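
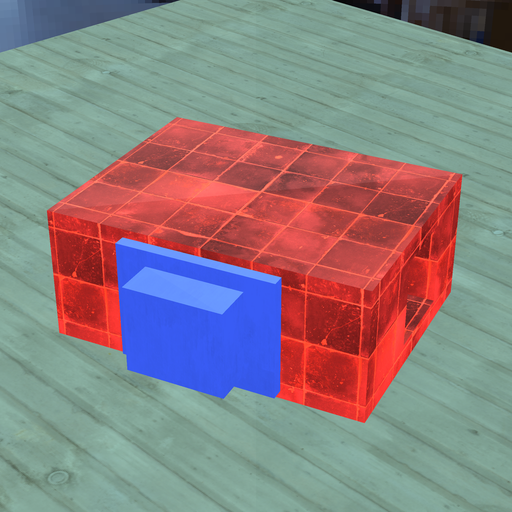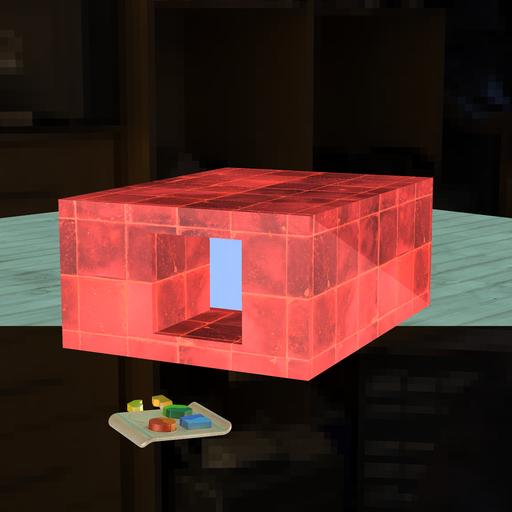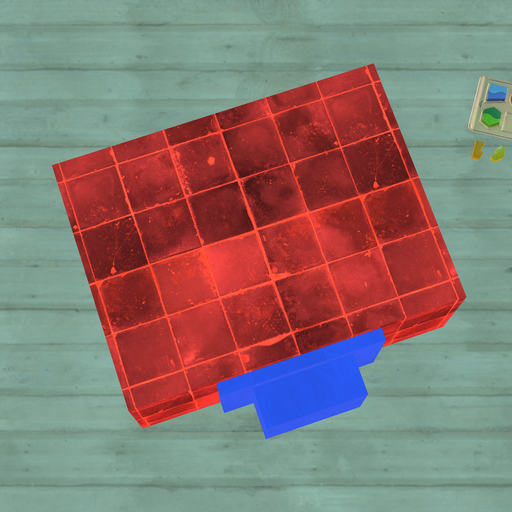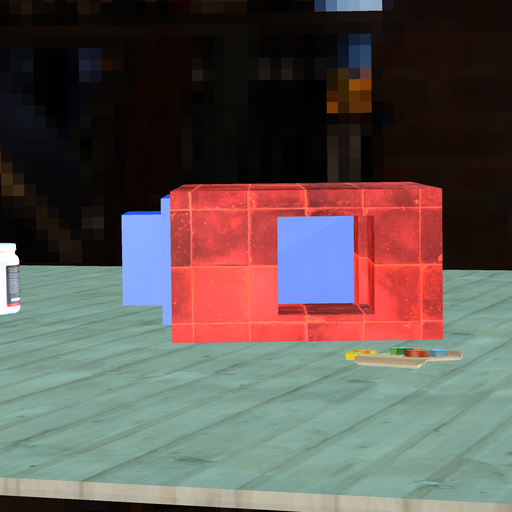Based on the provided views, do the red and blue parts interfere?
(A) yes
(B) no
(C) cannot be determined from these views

(B) no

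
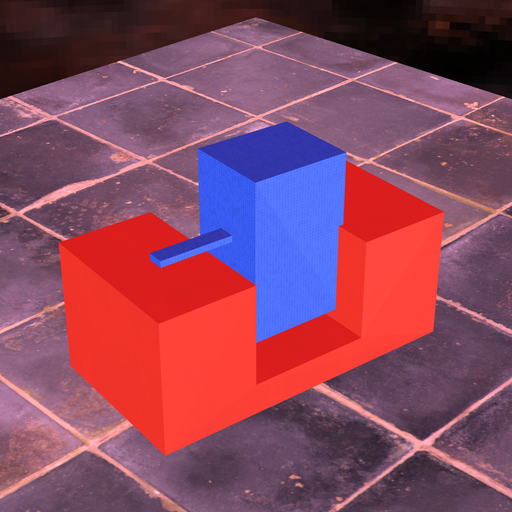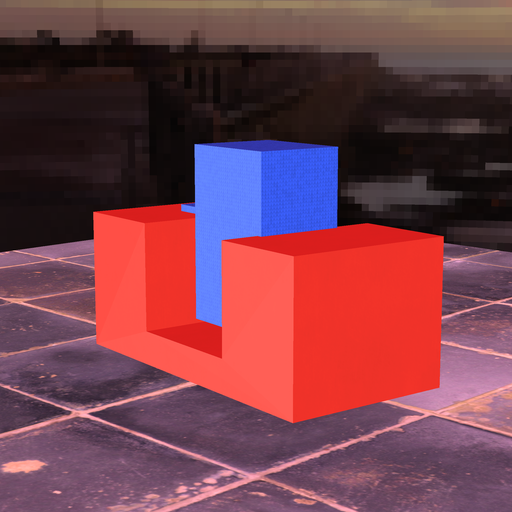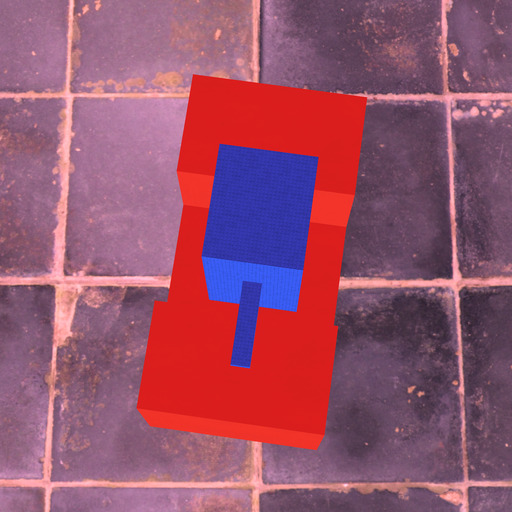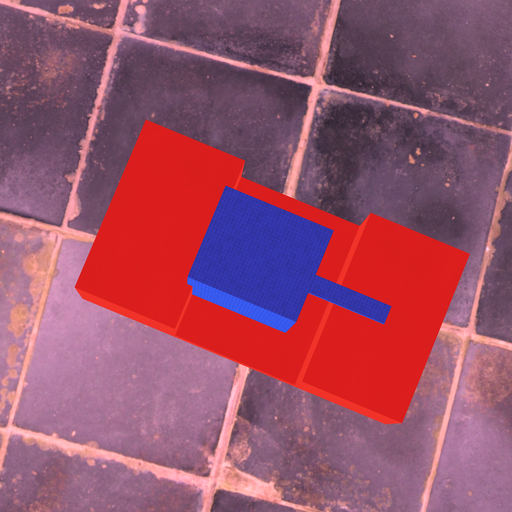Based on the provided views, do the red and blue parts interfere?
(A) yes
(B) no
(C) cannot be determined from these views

(A) yes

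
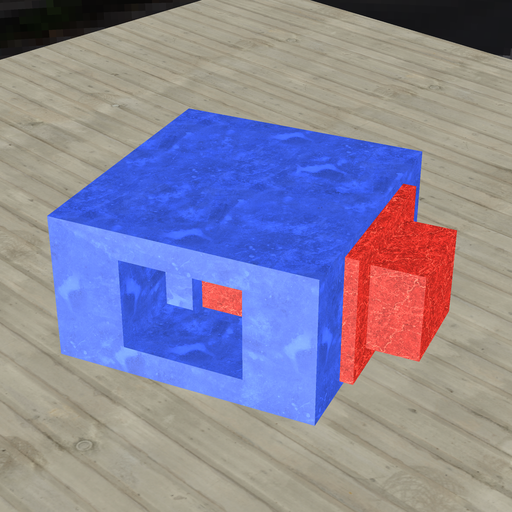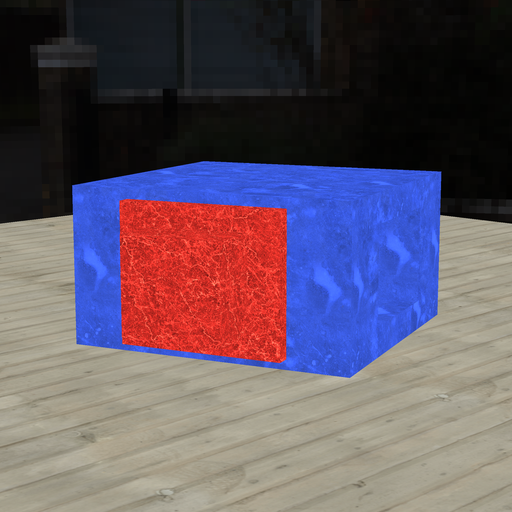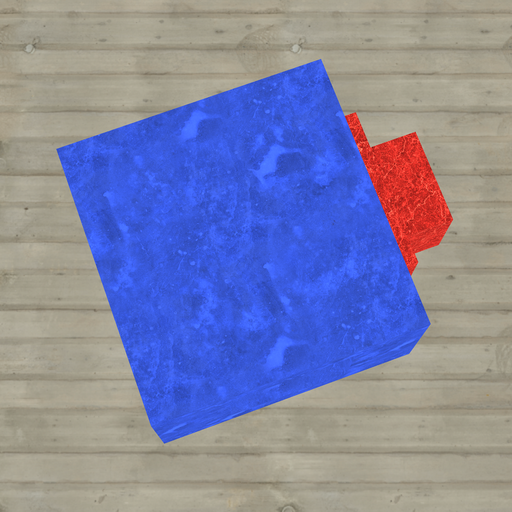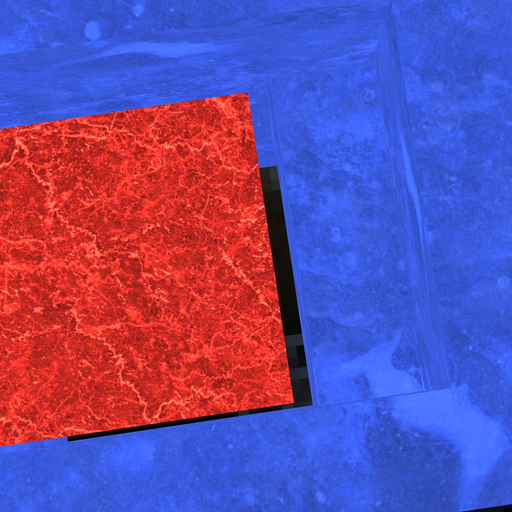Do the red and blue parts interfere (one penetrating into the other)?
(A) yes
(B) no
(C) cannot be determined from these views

(B) no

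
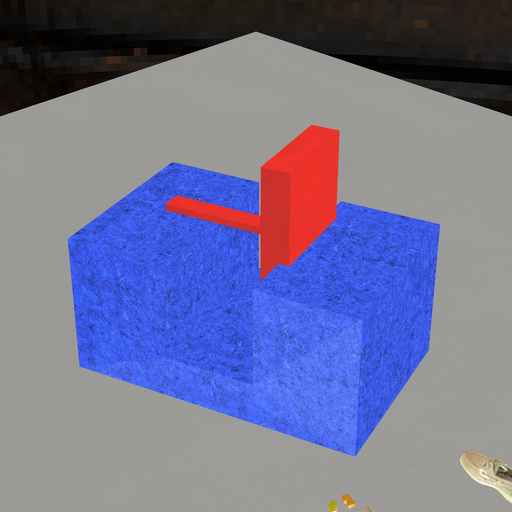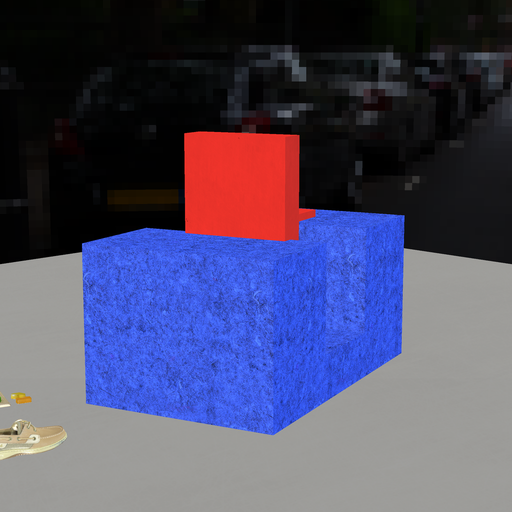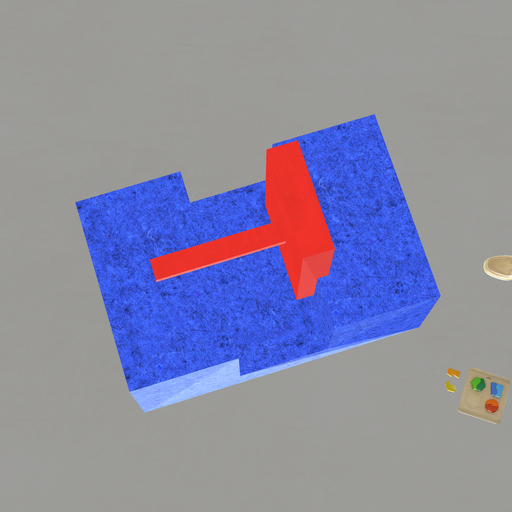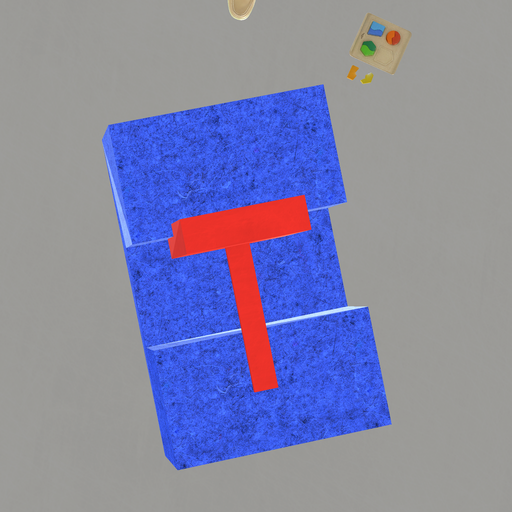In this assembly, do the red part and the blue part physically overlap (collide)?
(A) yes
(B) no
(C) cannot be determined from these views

(A) yes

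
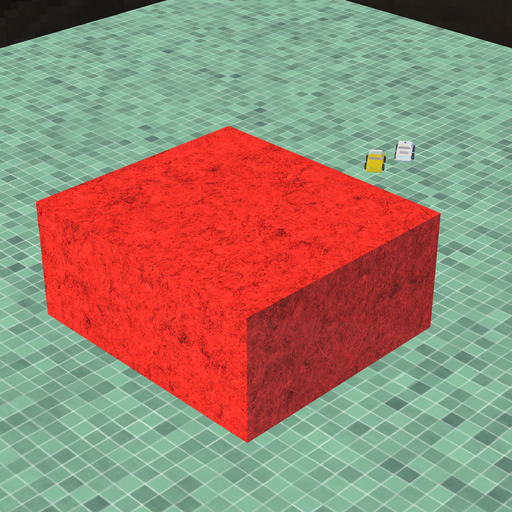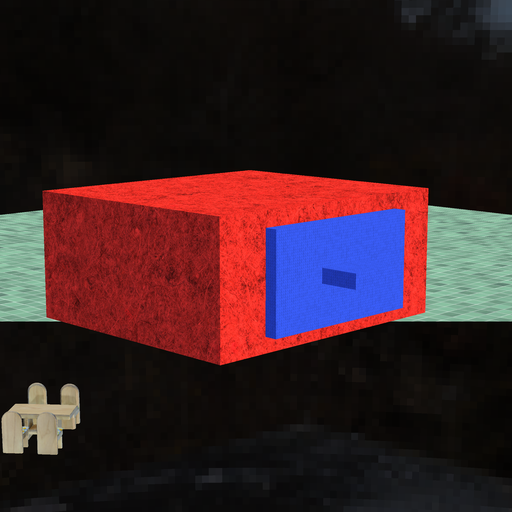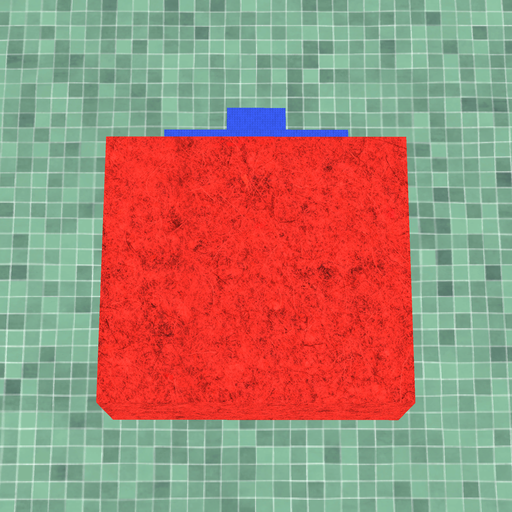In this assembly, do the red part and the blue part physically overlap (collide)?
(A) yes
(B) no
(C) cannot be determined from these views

(C) cannot be determined from these views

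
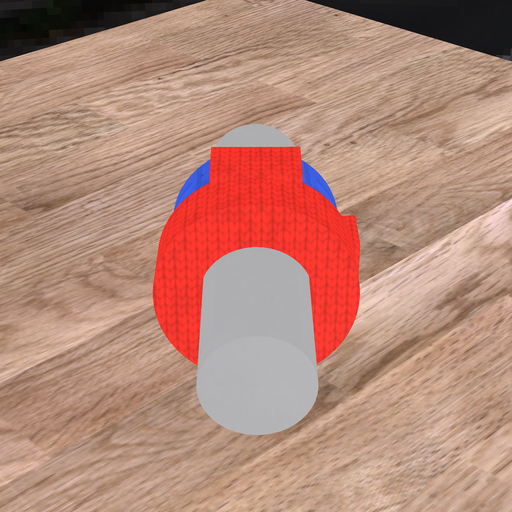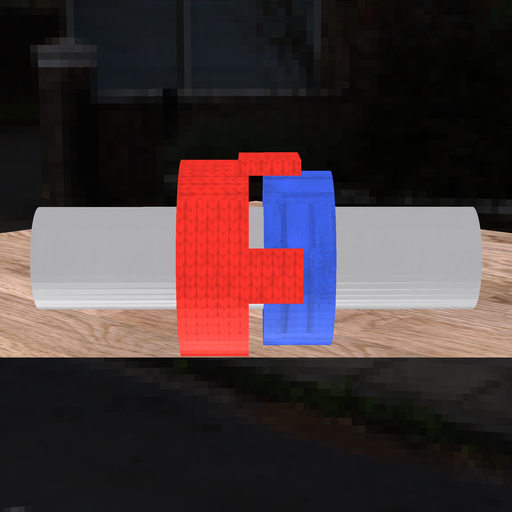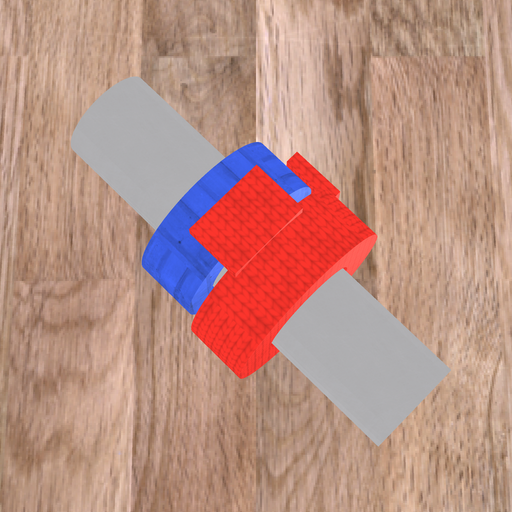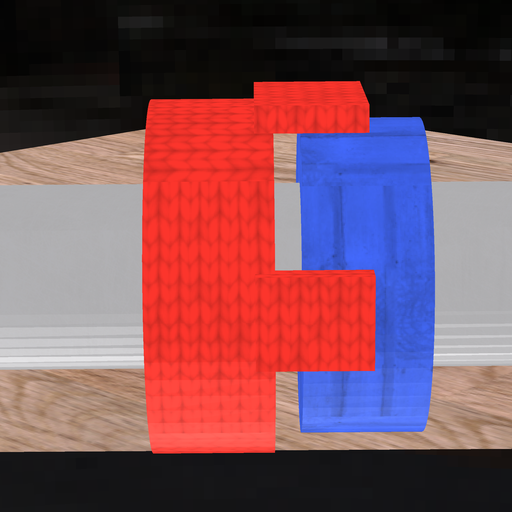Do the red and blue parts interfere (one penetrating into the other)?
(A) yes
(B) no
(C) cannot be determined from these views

(B) no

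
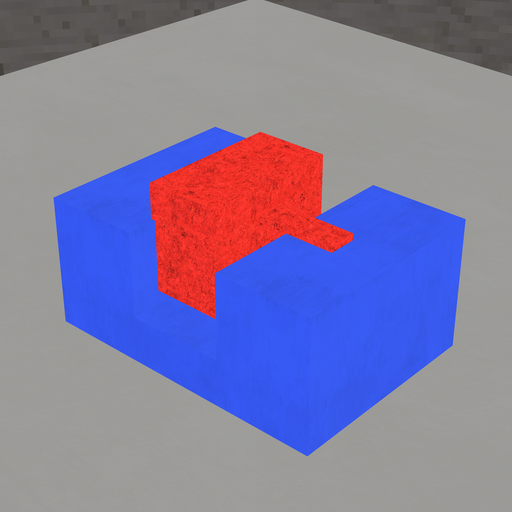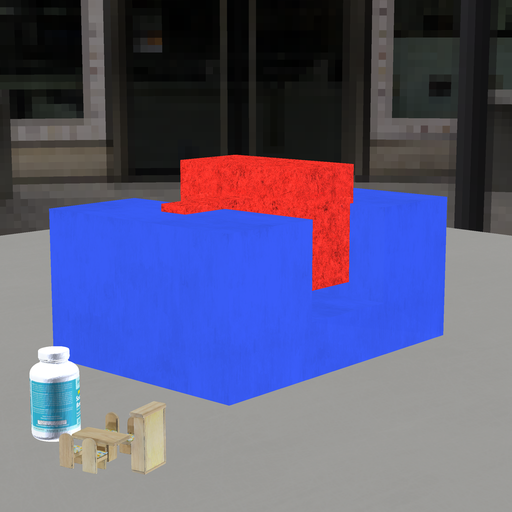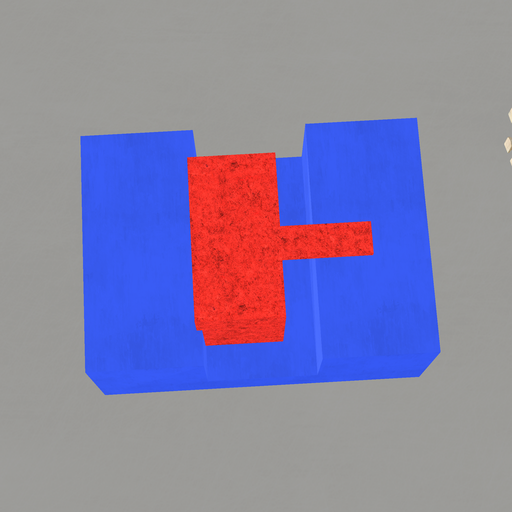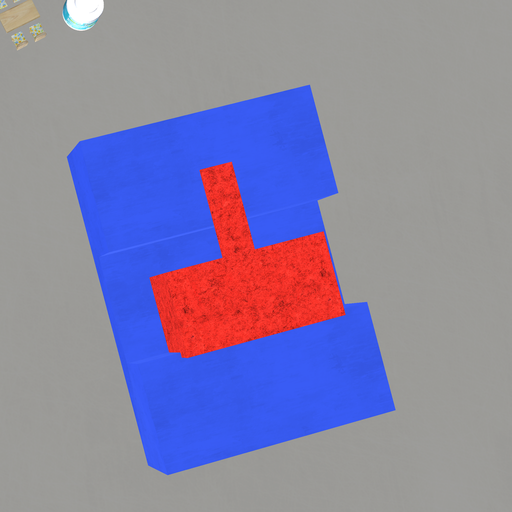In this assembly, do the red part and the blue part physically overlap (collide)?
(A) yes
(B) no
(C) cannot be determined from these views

(A) yes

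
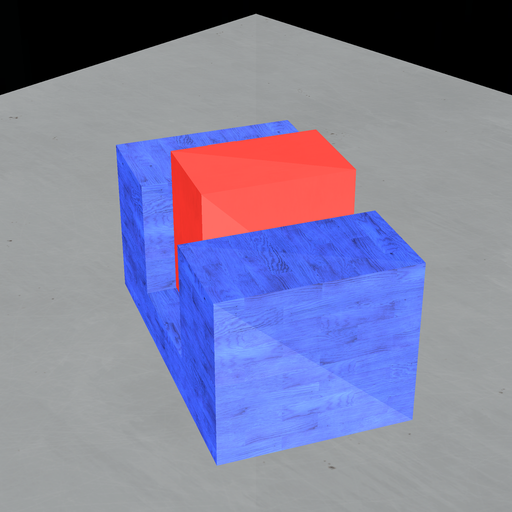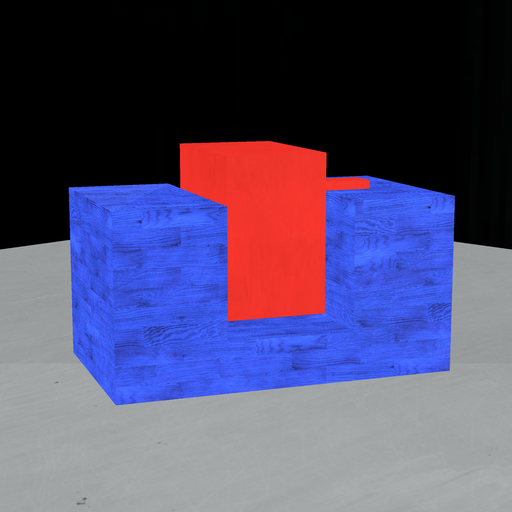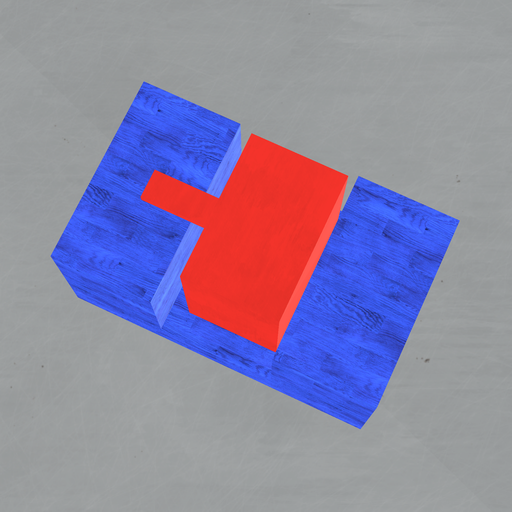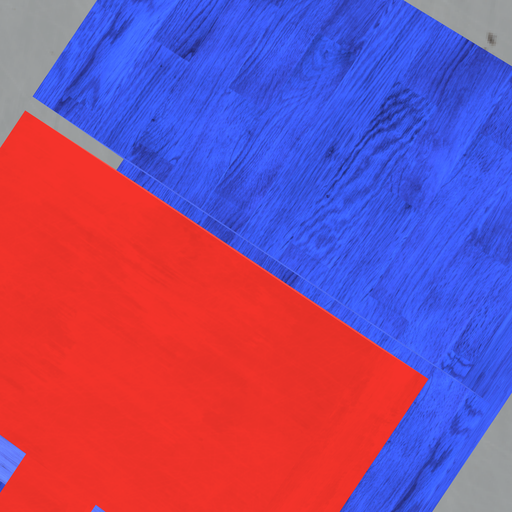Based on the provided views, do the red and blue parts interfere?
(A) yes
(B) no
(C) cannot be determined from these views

(B) no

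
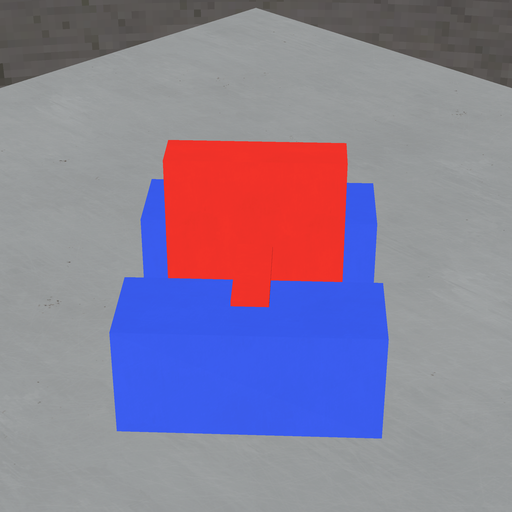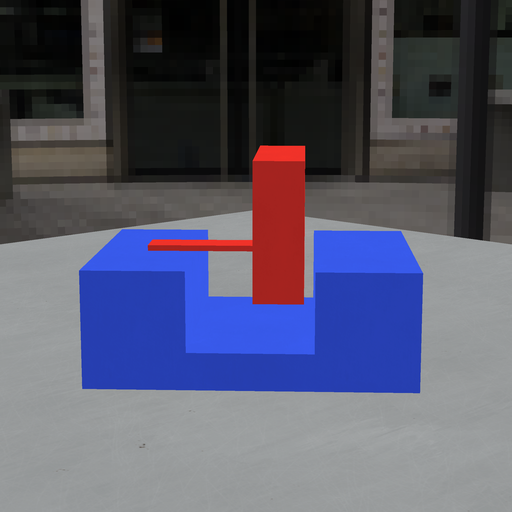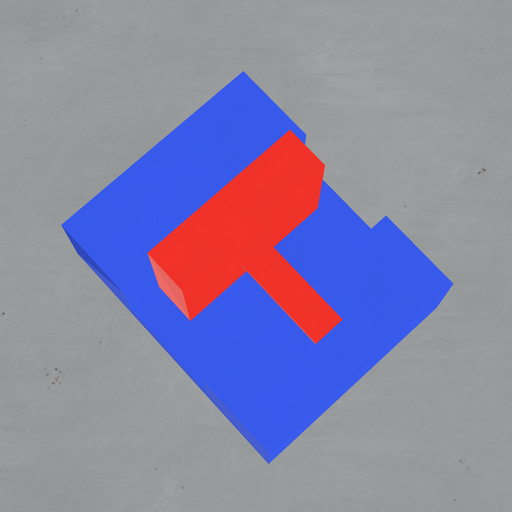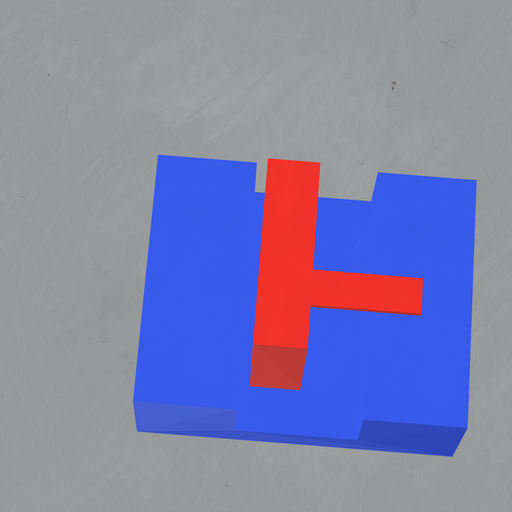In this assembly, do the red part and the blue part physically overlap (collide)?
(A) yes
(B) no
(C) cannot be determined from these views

(B) no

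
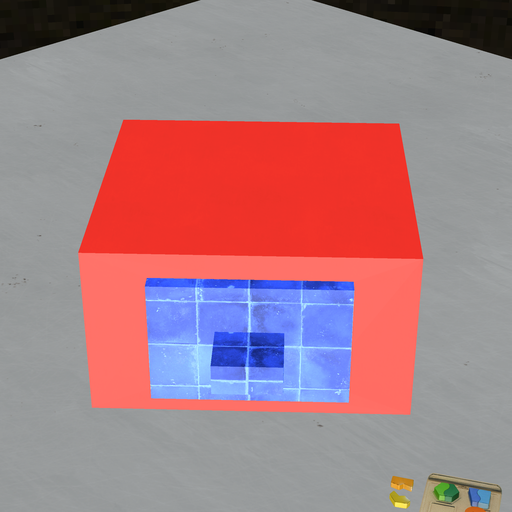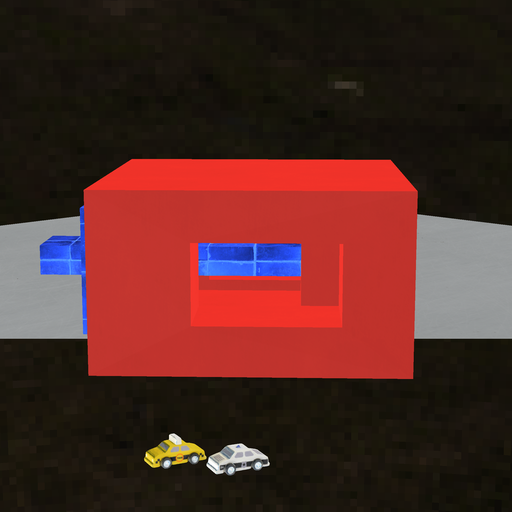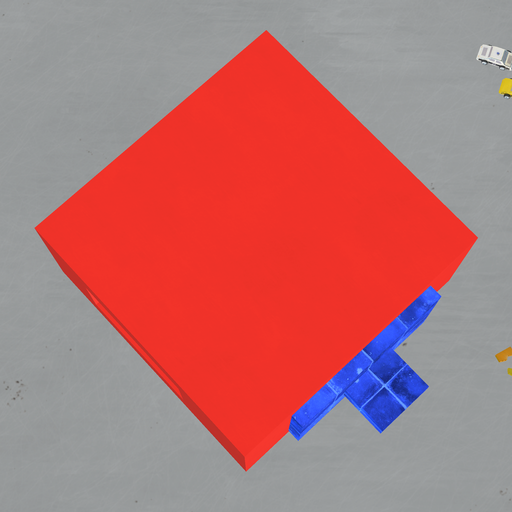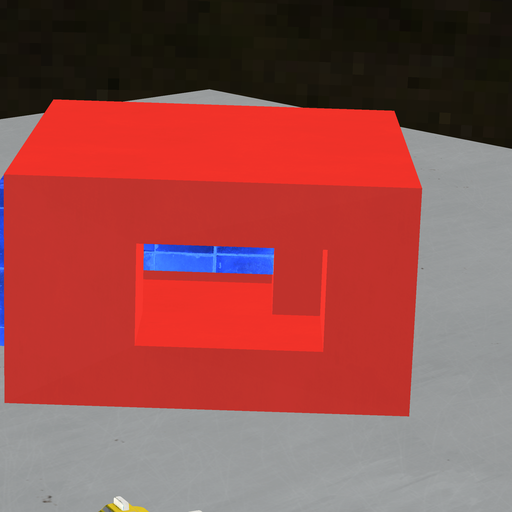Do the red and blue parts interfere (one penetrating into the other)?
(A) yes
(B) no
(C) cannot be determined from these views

(A) yes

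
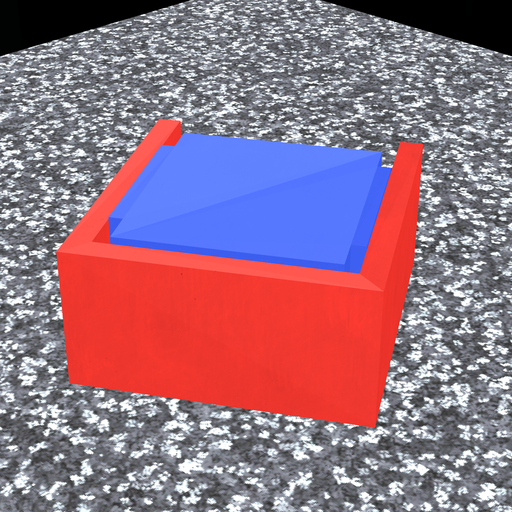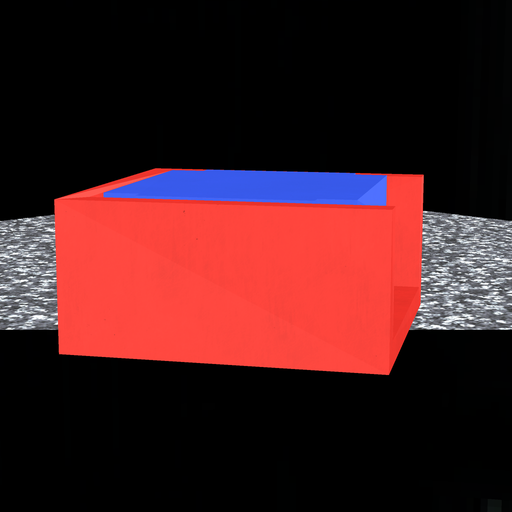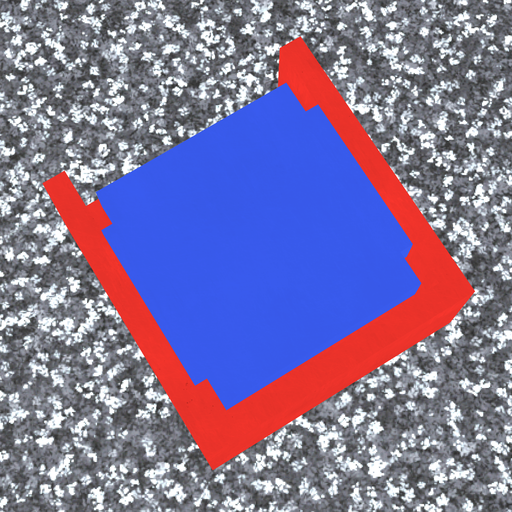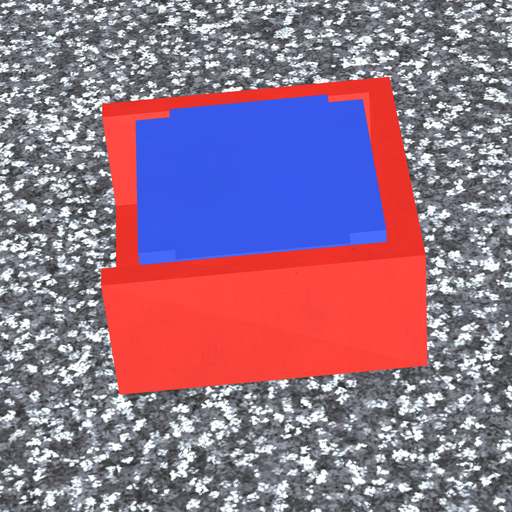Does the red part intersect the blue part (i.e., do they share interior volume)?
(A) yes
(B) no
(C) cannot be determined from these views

(B) no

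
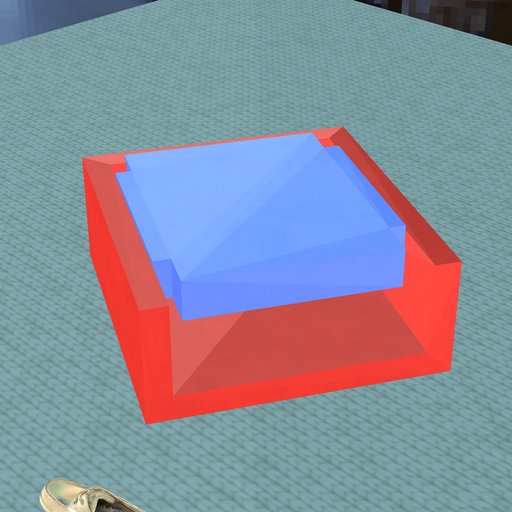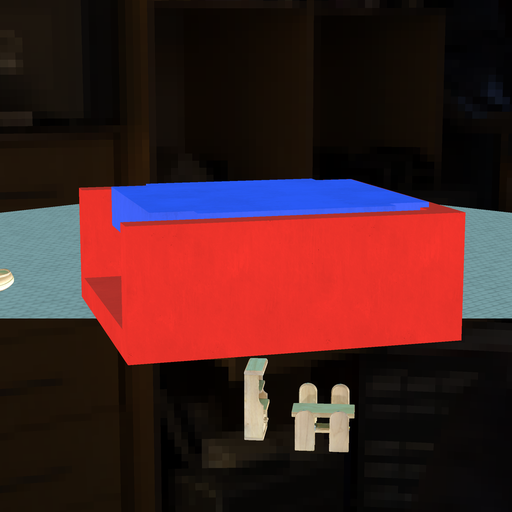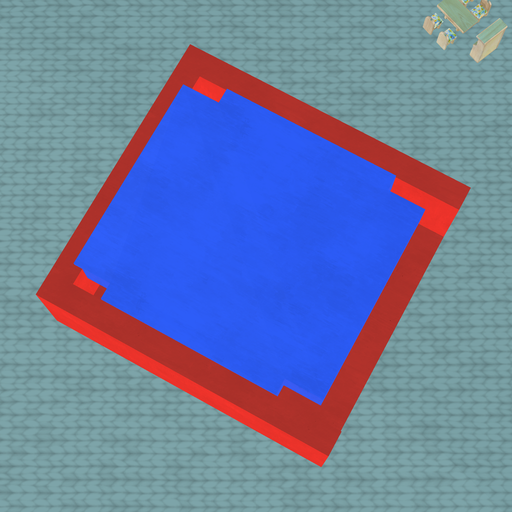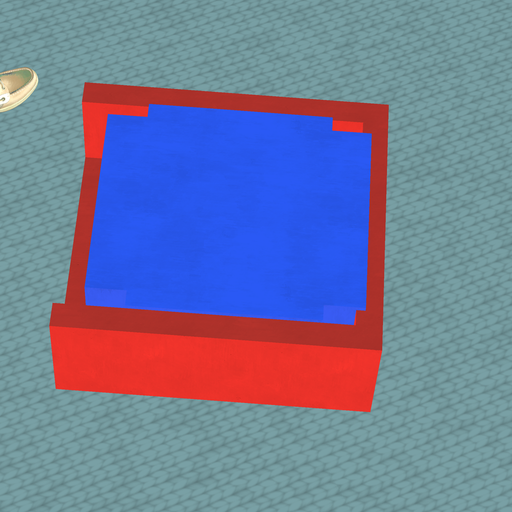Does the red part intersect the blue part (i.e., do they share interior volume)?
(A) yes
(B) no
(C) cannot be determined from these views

(A) yes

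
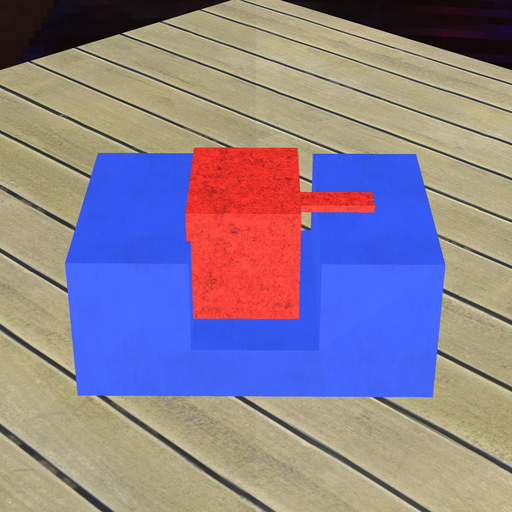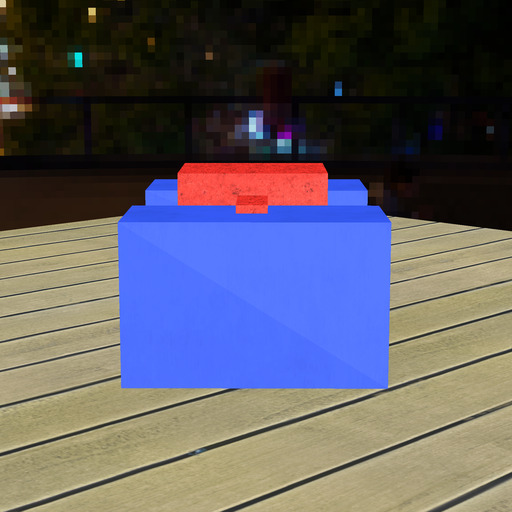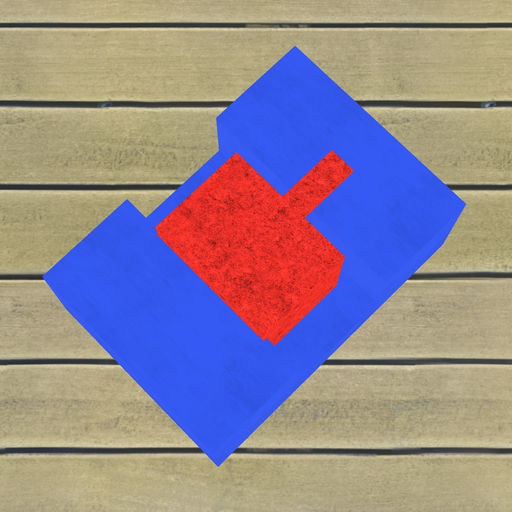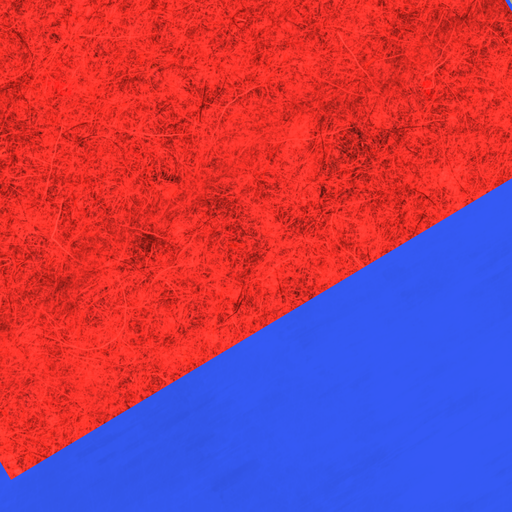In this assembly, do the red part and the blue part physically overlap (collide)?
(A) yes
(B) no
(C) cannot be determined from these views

(A) yes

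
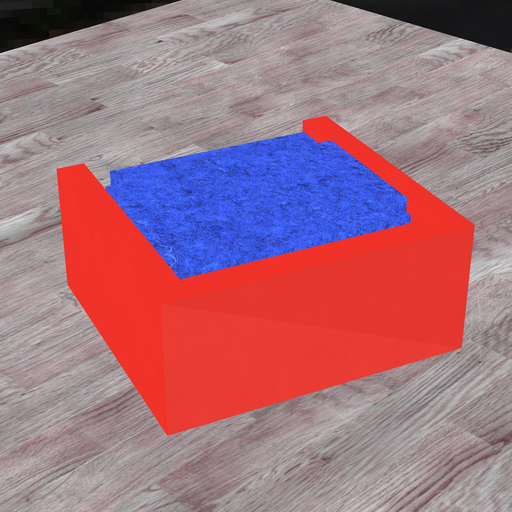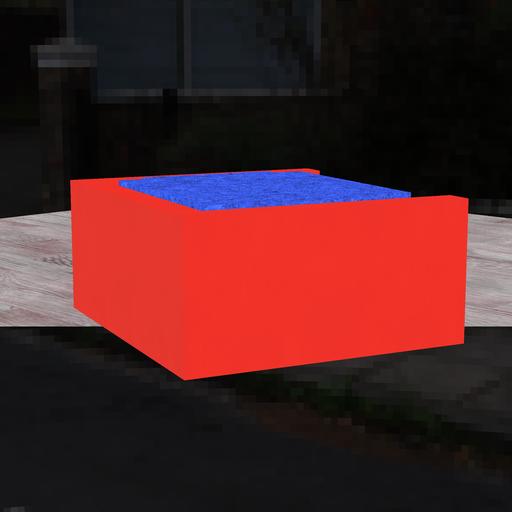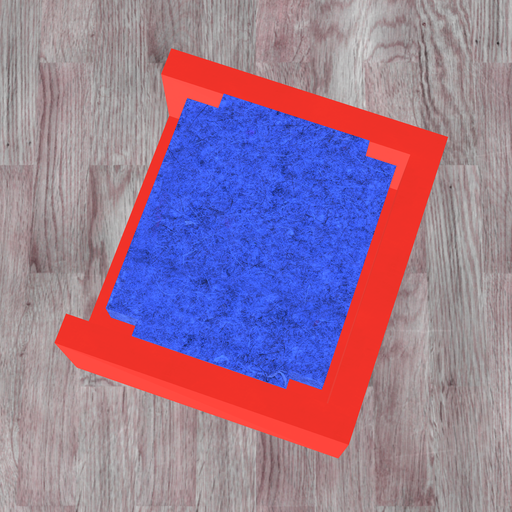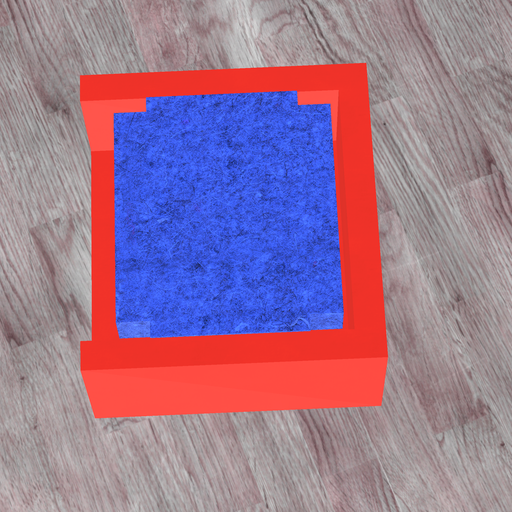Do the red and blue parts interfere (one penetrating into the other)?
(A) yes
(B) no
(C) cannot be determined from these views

(B) no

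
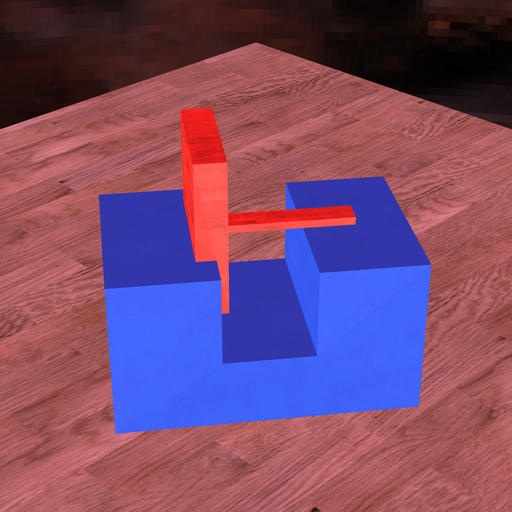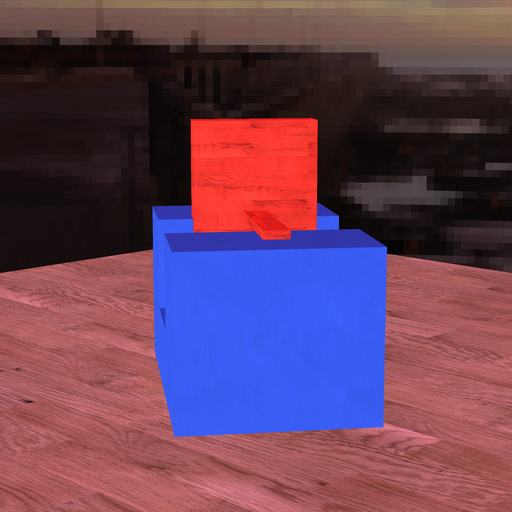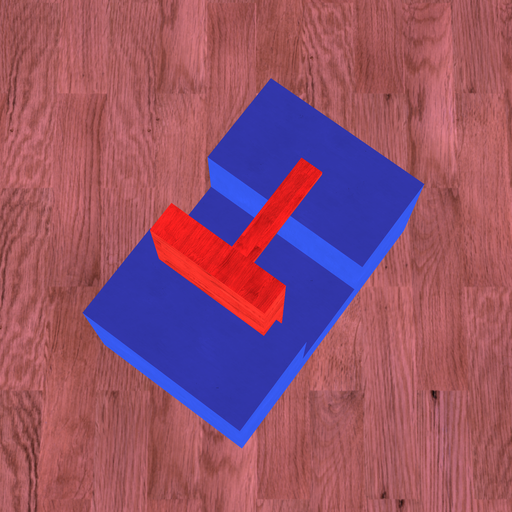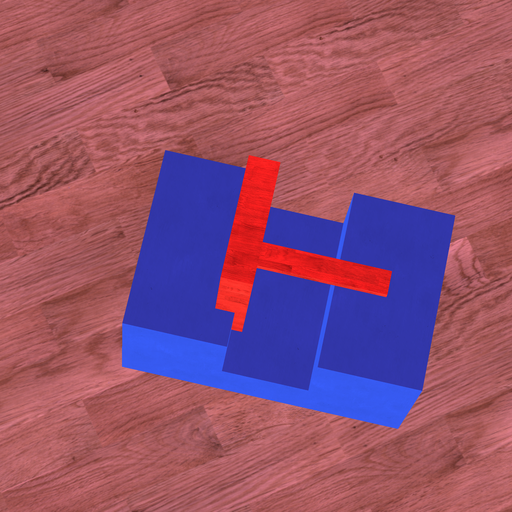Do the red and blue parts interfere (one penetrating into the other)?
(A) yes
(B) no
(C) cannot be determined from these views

(A) yes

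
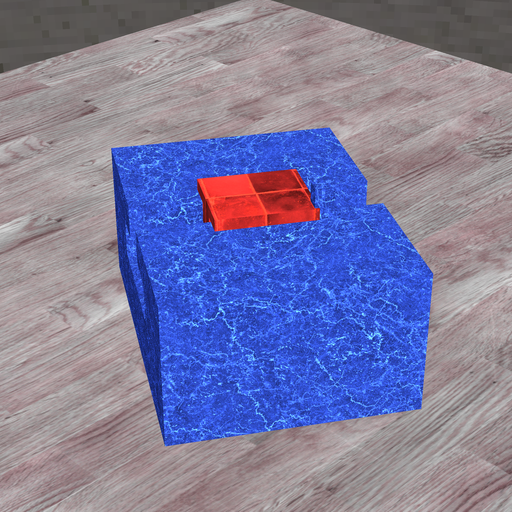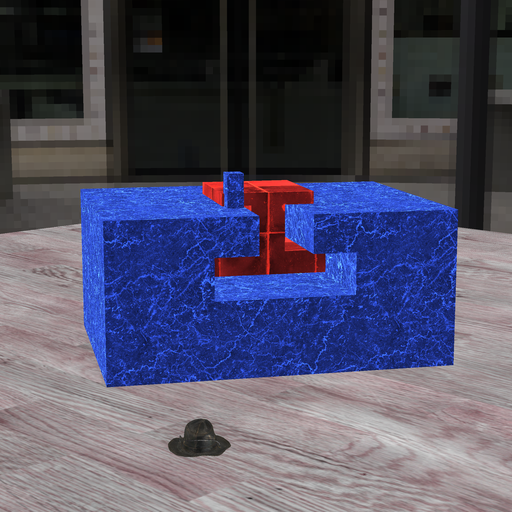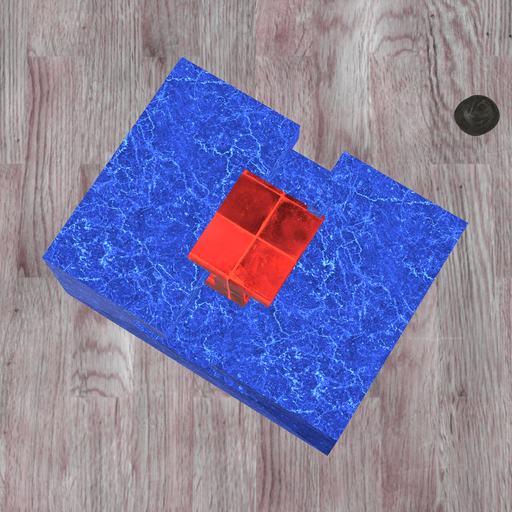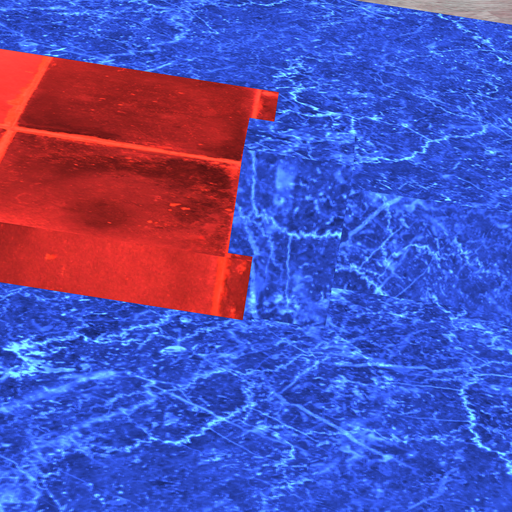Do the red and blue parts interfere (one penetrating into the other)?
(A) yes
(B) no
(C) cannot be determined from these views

(A) yes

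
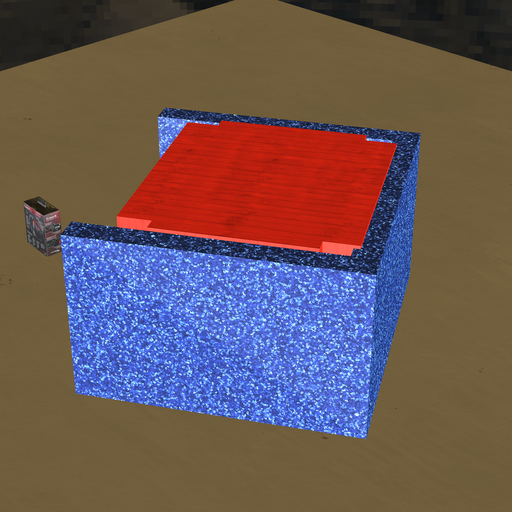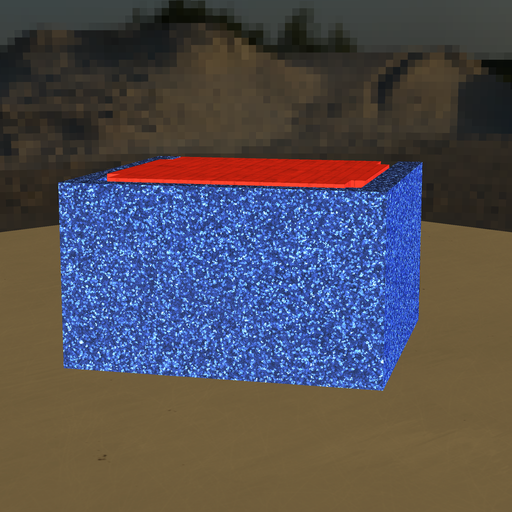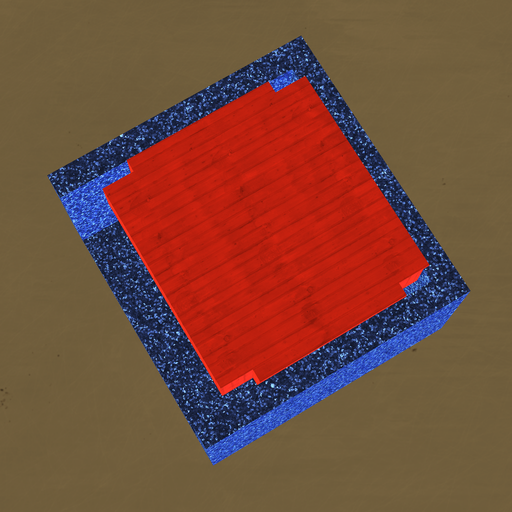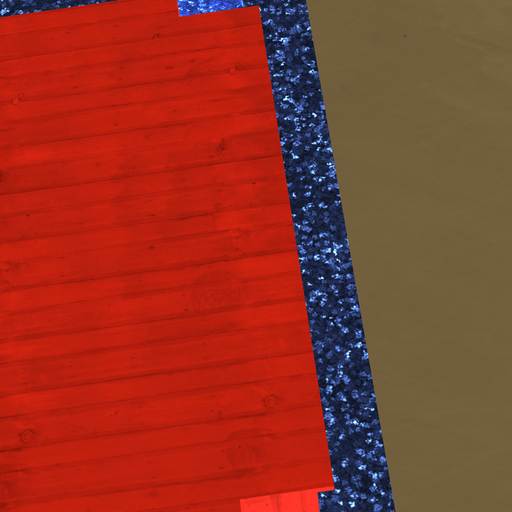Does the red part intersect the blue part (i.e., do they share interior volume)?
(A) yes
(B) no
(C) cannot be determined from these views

(A) yes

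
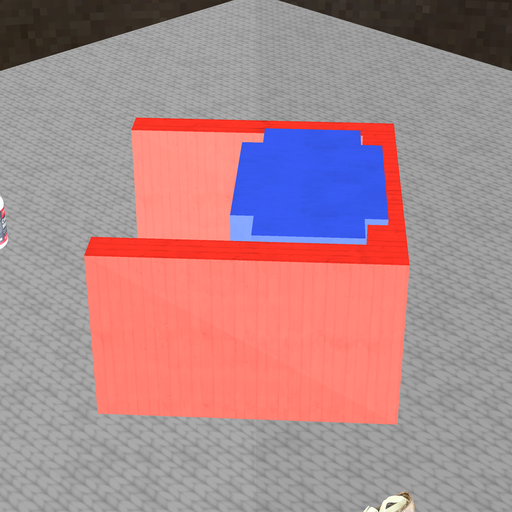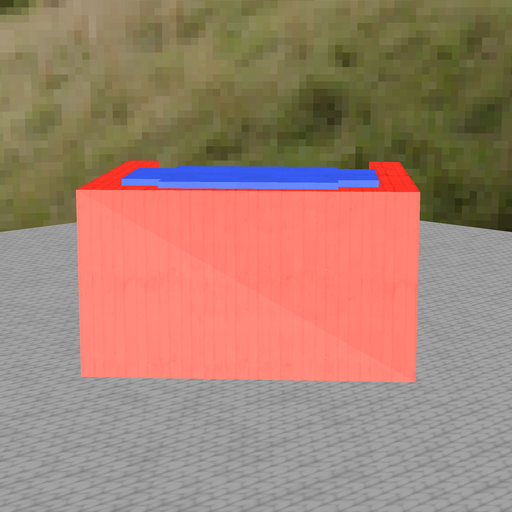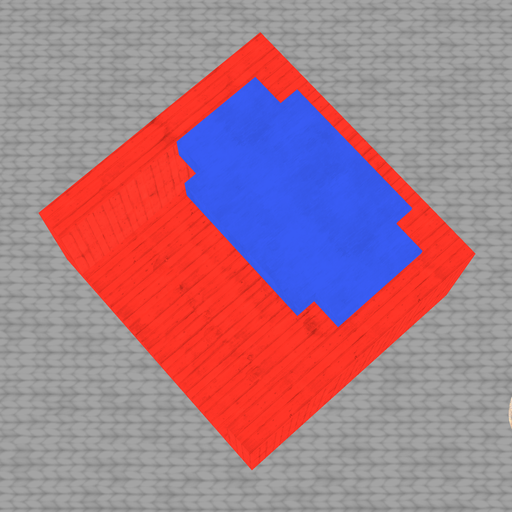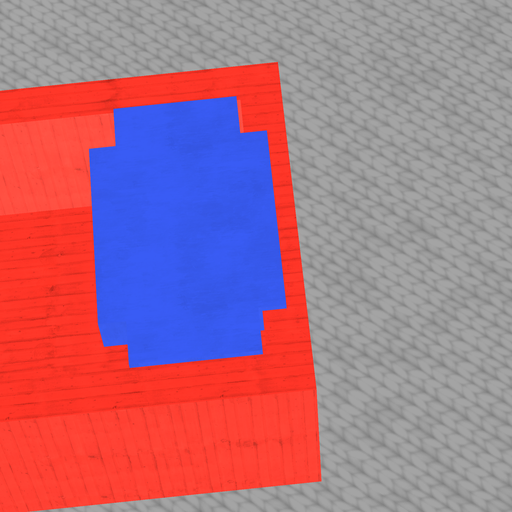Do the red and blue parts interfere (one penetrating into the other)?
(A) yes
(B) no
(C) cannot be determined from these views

(A) yes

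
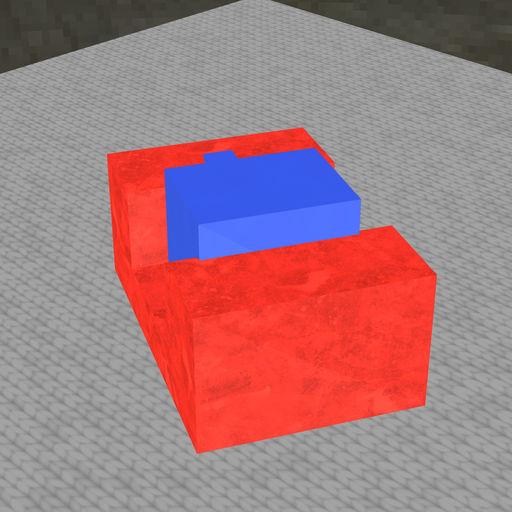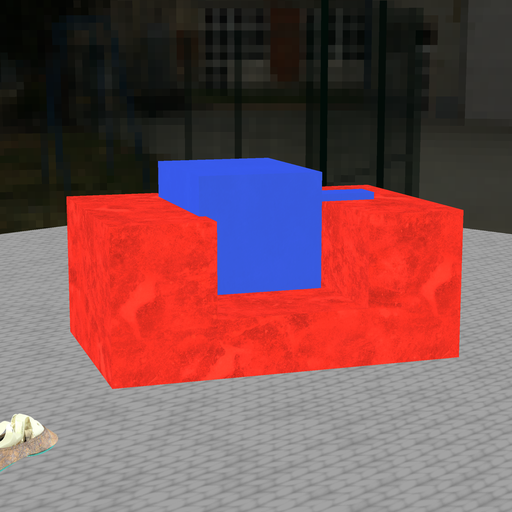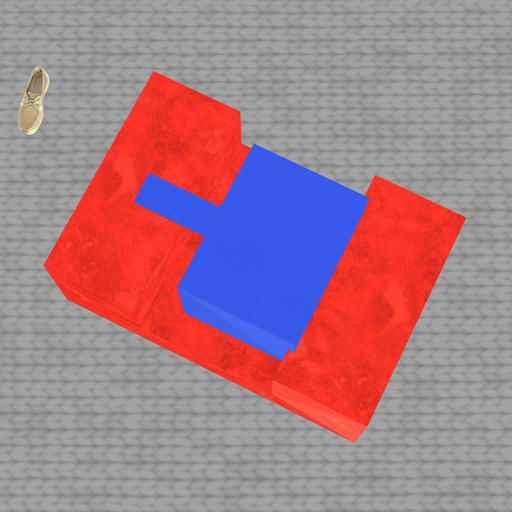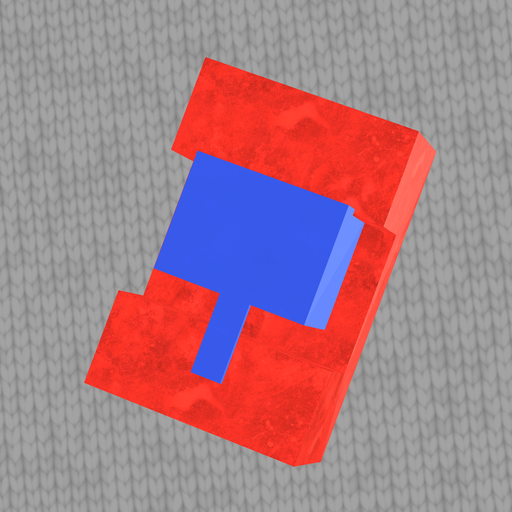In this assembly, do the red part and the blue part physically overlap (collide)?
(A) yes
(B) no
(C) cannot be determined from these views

(A) yes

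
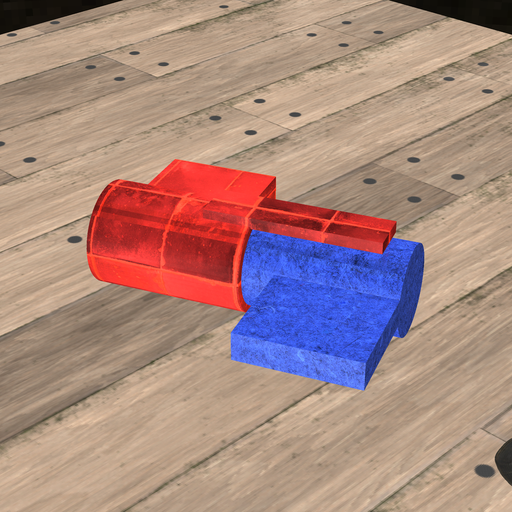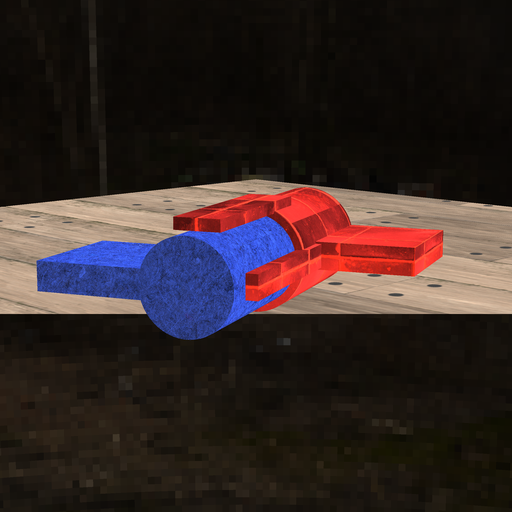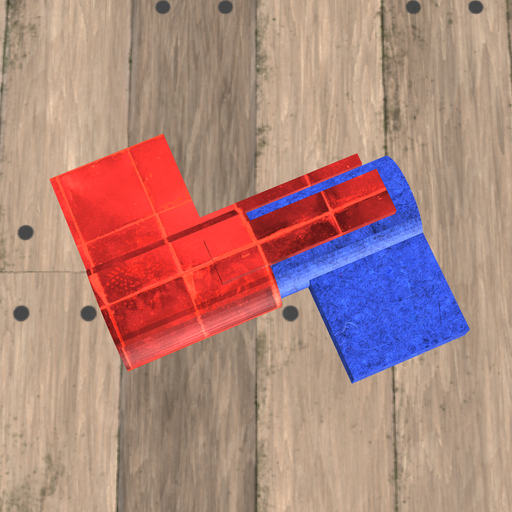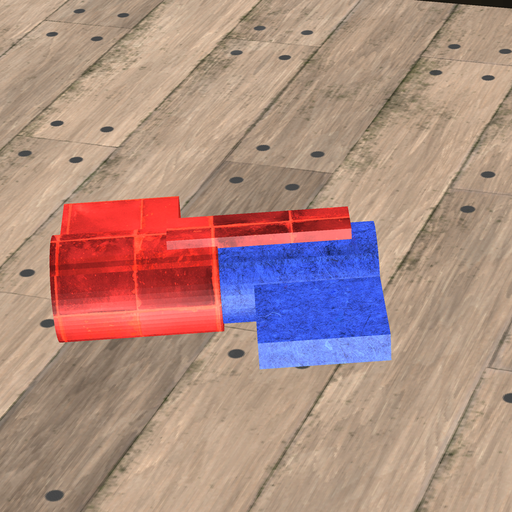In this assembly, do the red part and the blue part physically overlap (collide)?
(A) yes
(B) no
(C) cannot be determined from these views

(A) yes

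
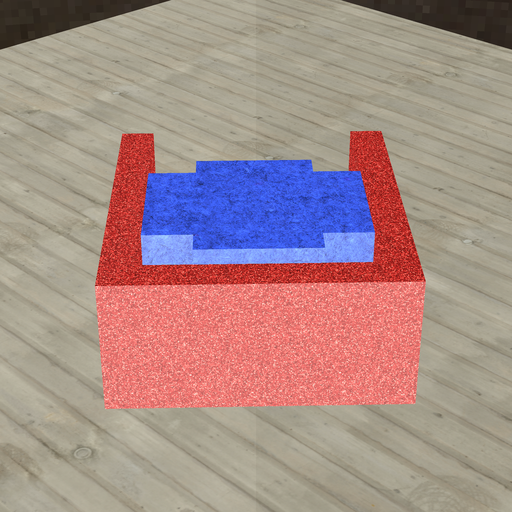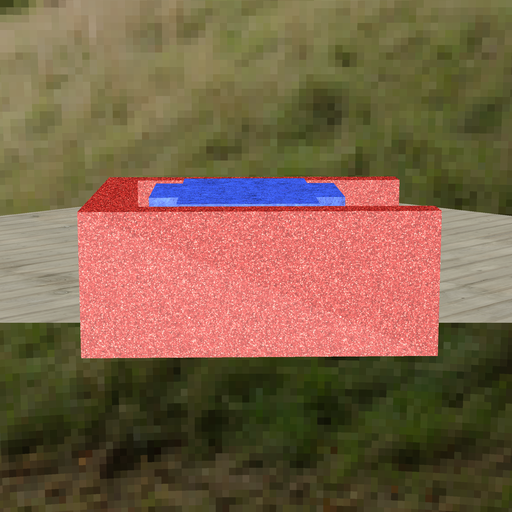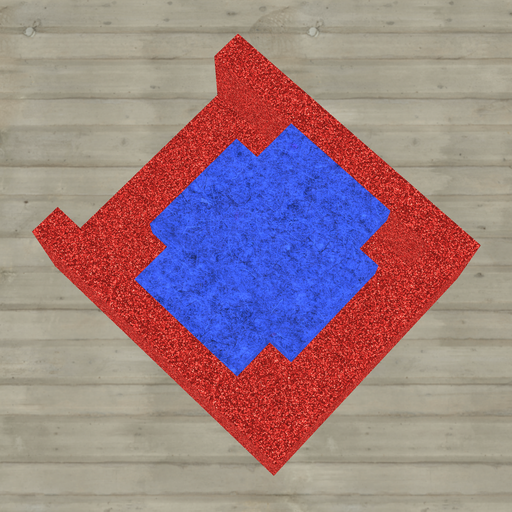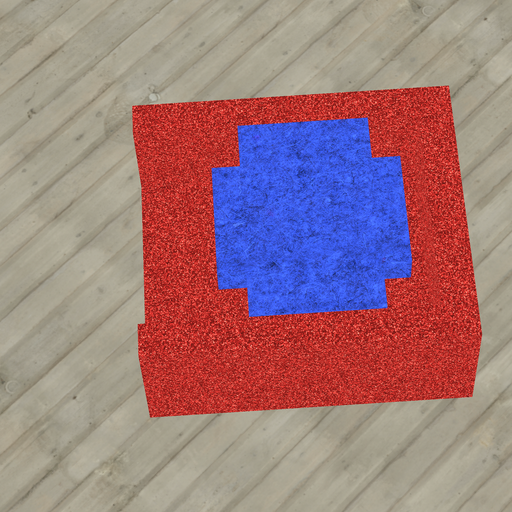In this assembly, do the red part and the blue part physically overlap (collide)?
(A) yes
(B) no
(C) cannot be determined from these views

(B) no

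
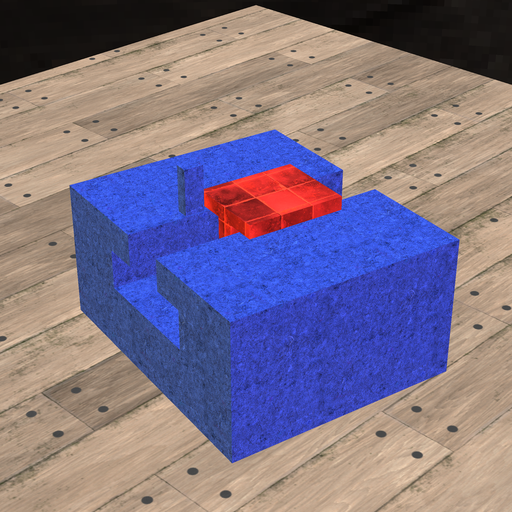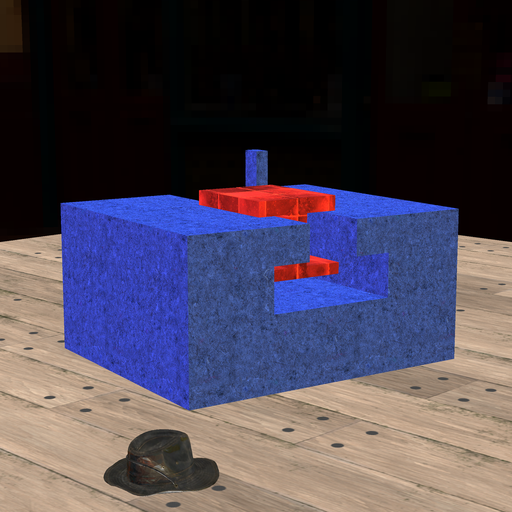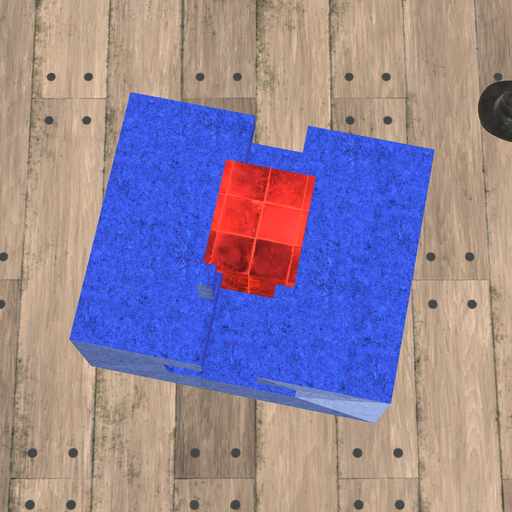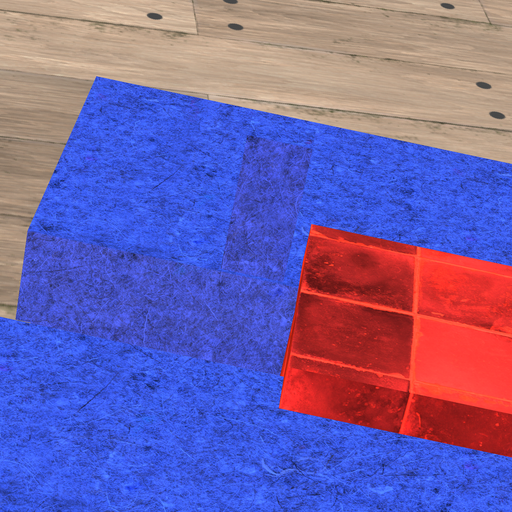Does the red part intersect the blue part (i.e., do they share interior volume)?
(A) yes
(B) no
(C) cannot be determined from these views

(B) no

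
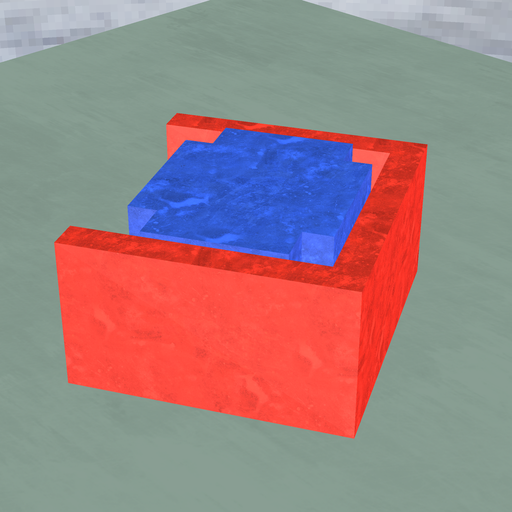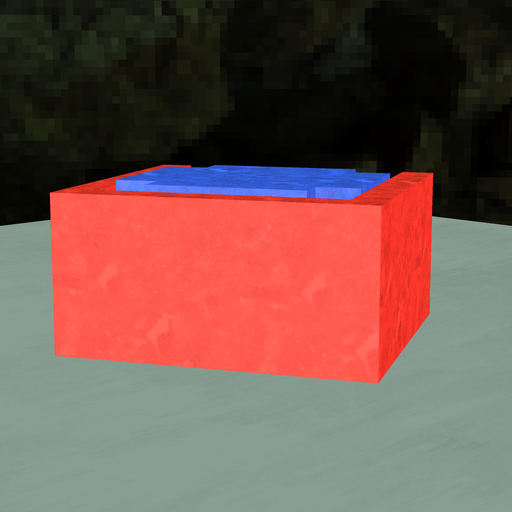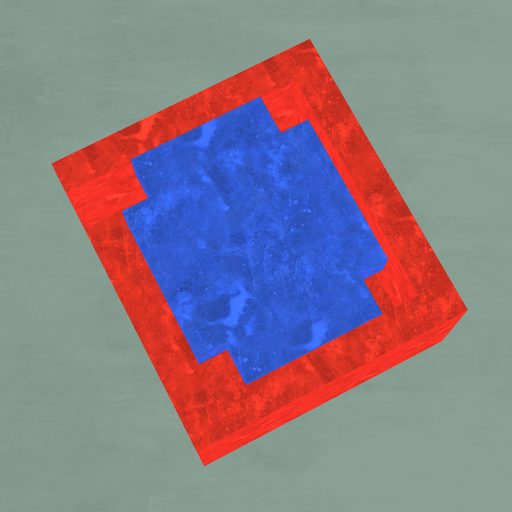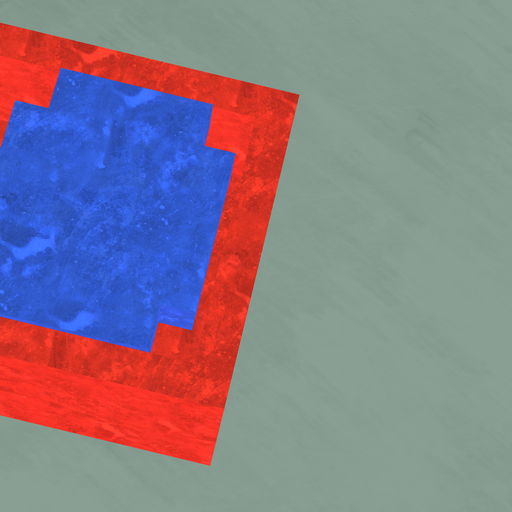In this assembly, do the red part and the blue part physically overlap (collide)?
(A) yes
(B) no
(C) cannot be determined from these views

(B) no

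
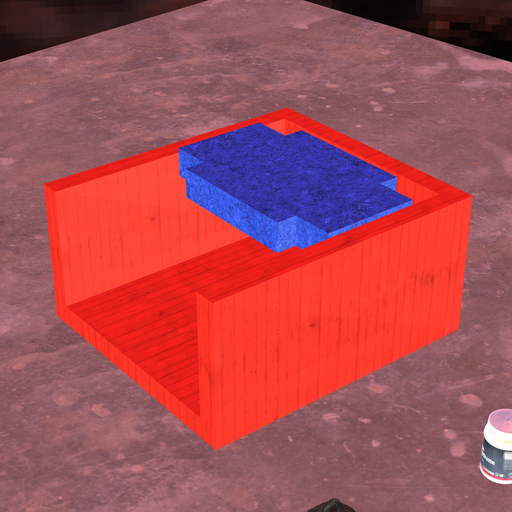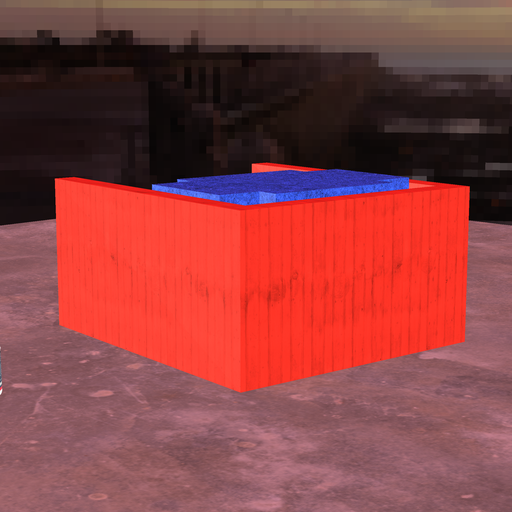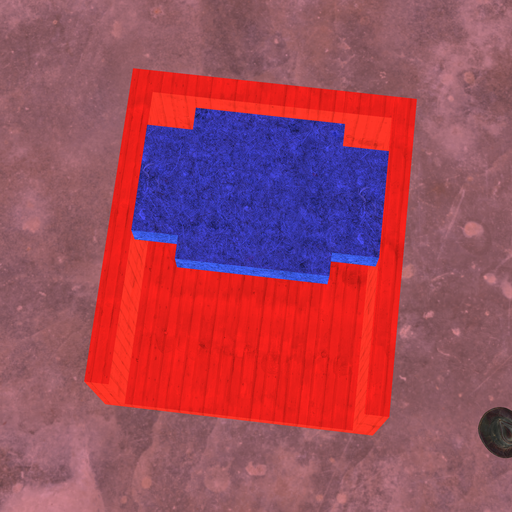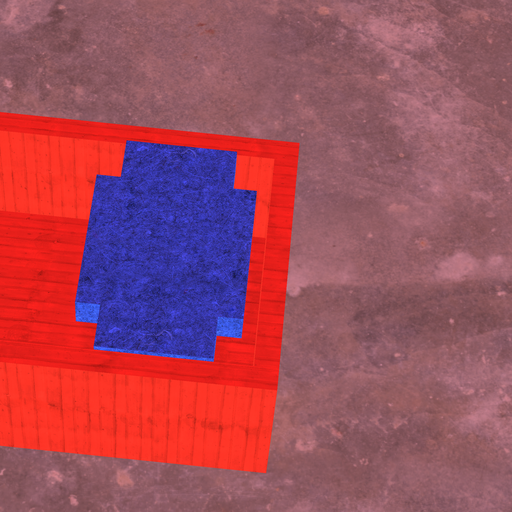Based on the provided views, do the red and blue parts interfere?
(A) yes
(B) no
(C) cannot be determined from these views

(B) no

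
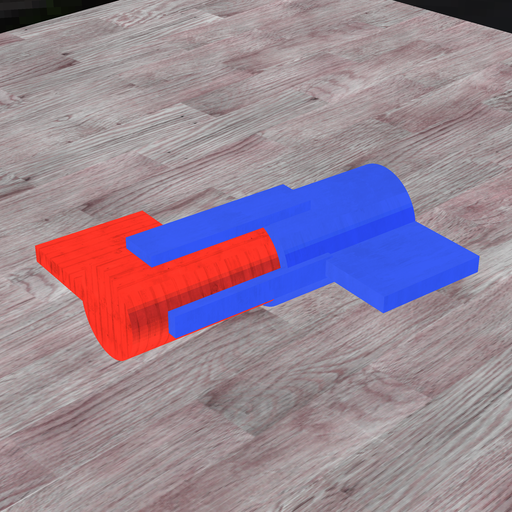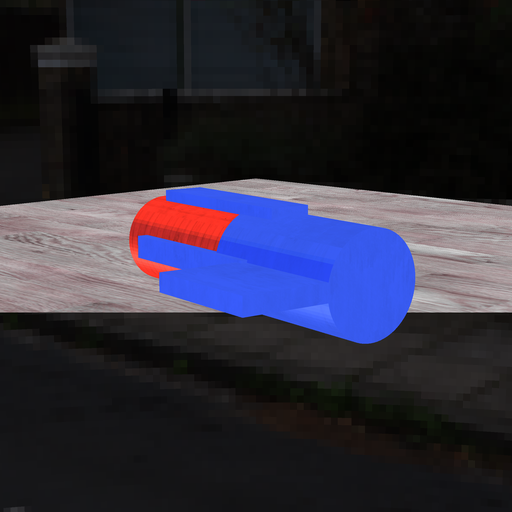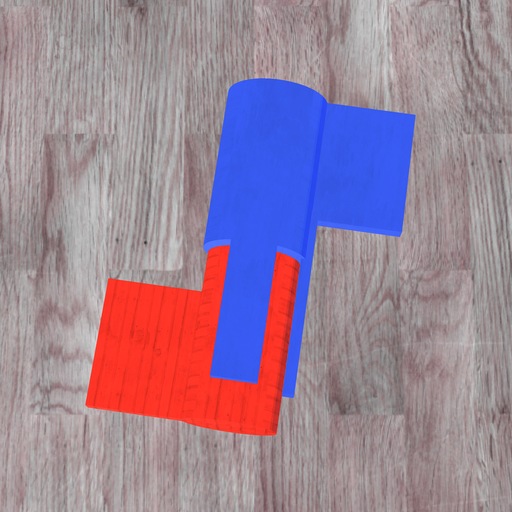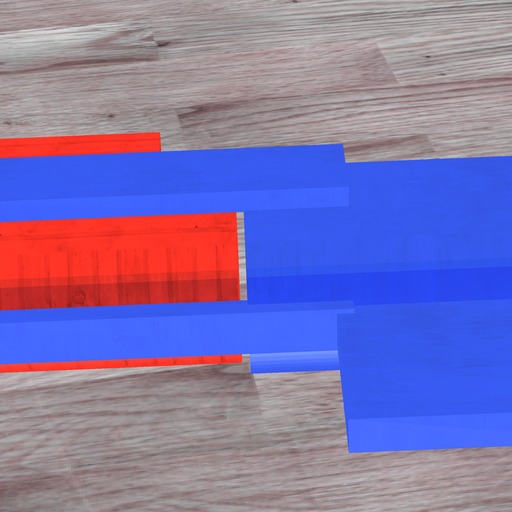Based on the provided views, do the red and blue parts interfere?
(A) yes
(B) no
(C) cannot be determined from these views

(B) no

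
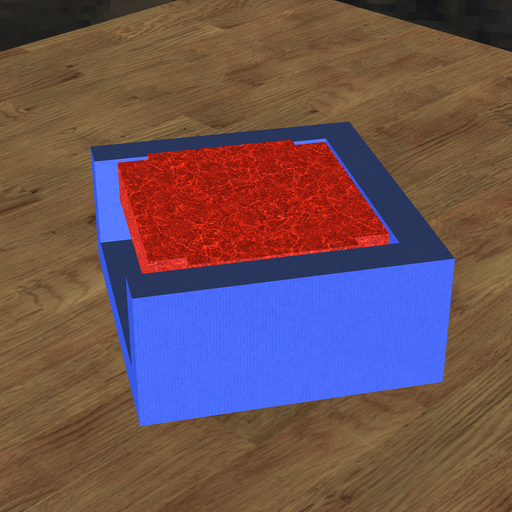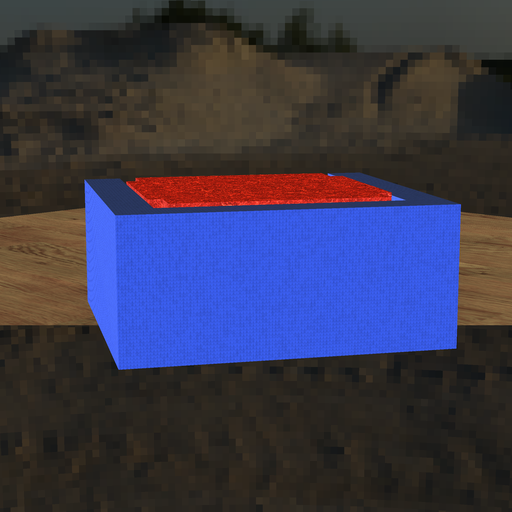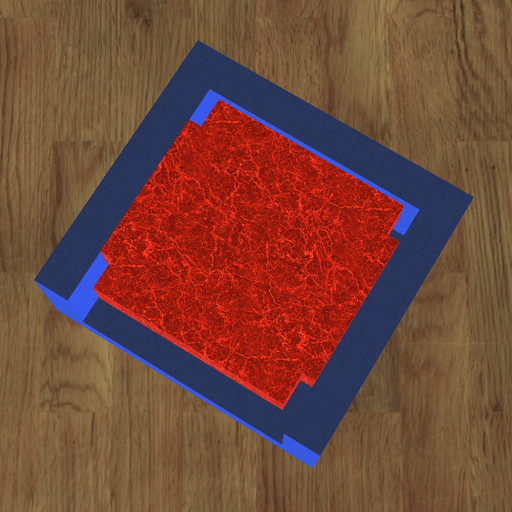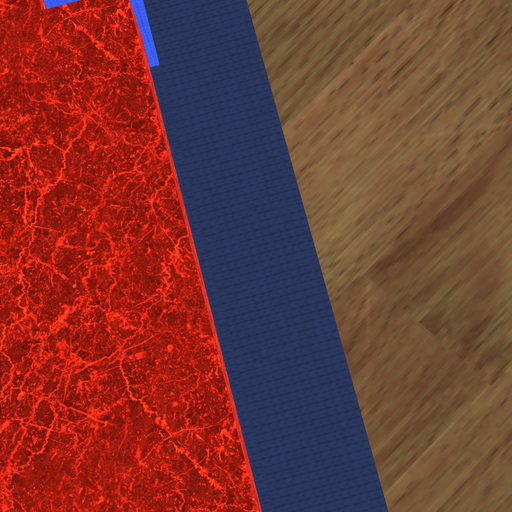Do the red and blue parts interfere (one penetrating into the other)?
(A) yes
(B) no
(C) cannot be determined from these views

(B) no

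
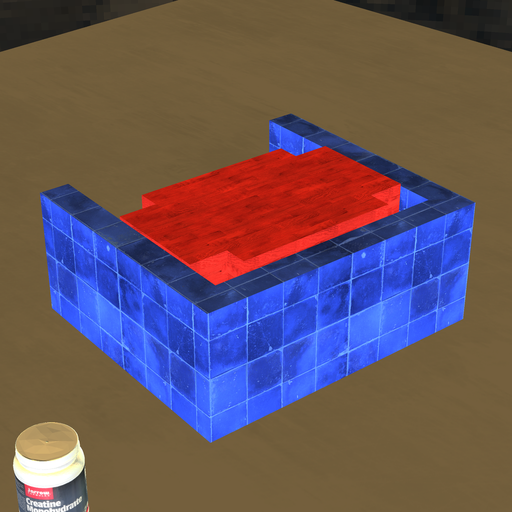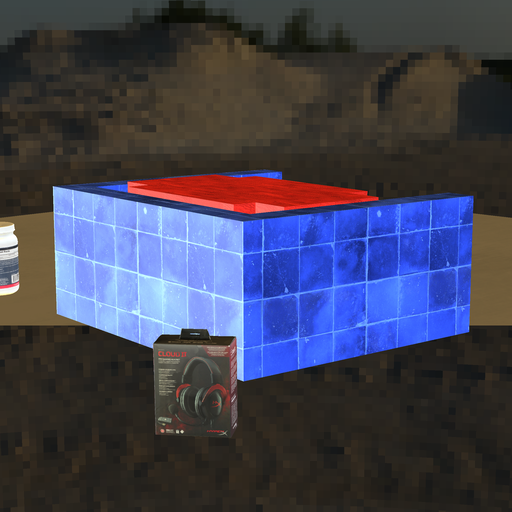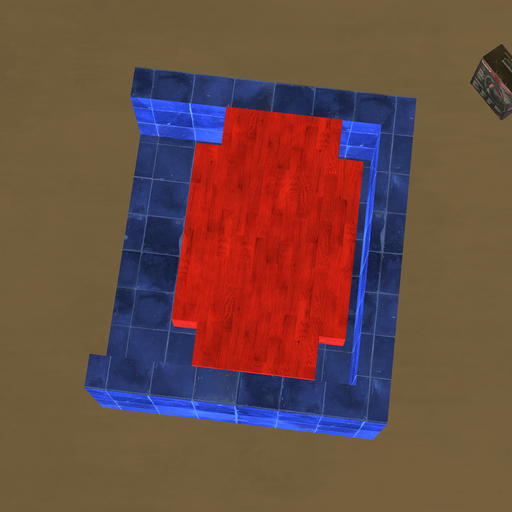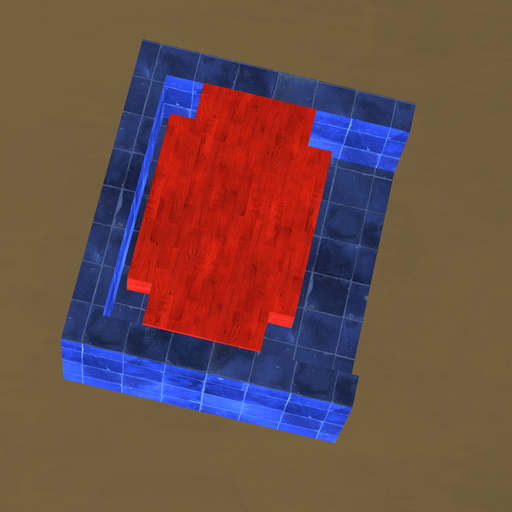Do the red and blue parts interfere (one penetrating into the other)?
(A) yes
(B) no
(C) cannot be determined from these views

(B) no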